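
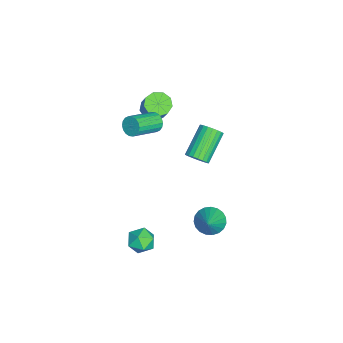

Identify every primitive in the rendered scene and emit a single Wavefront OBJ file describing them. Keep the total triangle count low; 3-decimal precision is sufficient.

v 1.824 0.609 -1.308
v 2.275 1.13 -1.822
v 3.116 0.611 -0.172
v 2.096 1.363 -1.619
v 1.87 1.466 -1.361
v 1.636 1.421 -1.095
v 1.434 1.235 -0.865
v 1.3 0.941 -0.712
v 1.256 0.59 -0.662
v 1.311 0.242 -0.723
v 1.454 -0.043 -0.886
v 1.661 -0.215 -1.121
v 1.897 -0.244 -1.389
v 2.119 -0.126 -1.643
v 2.291 0.119 -1.838
v 2.382 0.449 -1.942
v 2.376 0.807 -1.937
v -4.223 -3.145 2
v -3.596 -3.065 1.542
v -2.551 -2.674 3.042
v -3.177 -2.755 3.5
v -3.846 -2.597 1.594
v -2.8 -2.206 3.094
v -4.272 -2.385 1.836
v -3.226 -1.994 3.336
v -4.675 -2.529 2.154
v -3.629 -2.138 3.654
v -4.866 -2.961 2.4
v -3.821 -2.57 3.901
v -4.757 -3.48 2.459
v -3.711 -3.089 3.96
v -4.398 -3.842 2.303
v -3.352 -3.451 3.804
v -3.957 -3.879 2.005
v -2.911 -3.488 3.506
v -3.64 -3.572 1.705
v -2.594 -3.181 3.205
v 2.663 -2.253 -2.023
v 3.426 -2.174 -2.393
v 3.014 -3.506 -1.567
v 3.777 -3.427 -1.937
v 3.58 -2.947 -1.262
v 3.363 -2.173 -1.544
v 3.077 -3.507 -2.416
v 2.86 -2.733 -2.698
v 3.682 -2.949 -2.636
v 3.992 -2.603 -1.923
v 2.448 -3.077 -2.037
v 2.758 -2.731 -1.324
v -2.399 -0.567 -0.406
v -2.025 -0.737 0.161
v -3.566 -0.104 1.372
v -3.941 0.067 0.806
v -1.945 -0.461 0.117
v -3.487 0.173 1.328
v -1.945 -0.202 -0.018
v -3.486 0.431 1.194
v -2.023 -0.007 -0.219
v -3.564 0.626 0.992
v -2.166 0.091 -0.452
v -3.707 0.725 0.759
v -2.349 0.076 -0.678
v -3.89 0.71 0.533
v -2.541 -0.05 -0.856
v -4.083 0.583 0.355
v -2.709 -0.266 -0.957
v -4.25 0.367 0.254
v -2.823 -0.534 -0.962
v -4.364 0.1 0.249
v -2.864 -0.807 -0.871
v -4.405 -0.174 0.34
v -2.824 -1.039 -0.699
v -4.366 -0.406 0.512
v -2.711 -1.189 -0.477
v -4.253 -0.556 0.734
v -2.544 -1.232 -0.242
v -4.086 -0.598 0.969
v -2.352 -1.159 -0.036
v -3.894 -0.526 1.175
v -2.169 -0.984 0.107
v -3.71 -0.351 1.318
v -1.981 -2.816 3.086
v -1.566 -2.641 2.645
v -0.343 -3.71 3.374
v -0.759 -3.884 3.814
v -1.523 -2.453 2.849
v -0.301 -3.522 3.578
v -1.571 -2.337 3.1
v -0.349 -3.406 3.829
v -1.701 -2.316 3.348
v -0.478 -3.385 4.077
v -1.886 -2.394 3.544
v -0.663 -3.463 4.273
v -2.089 -2.555 3.649
v -0.867 -3.624 4.378
v -2.272 -2.768 3.643
v -1.049 -3.837 4.372
v -2.397 -2.99 3.526
v -1.174 -4.059 4.255
v -2.439 -3.178 3.322
v -1.217 -4.247 4.051
v -2.391 -3.294 3.071
v -1.169 -4.363 3.8
v -2.262 -3.315 2.823
v -1.039 -4.384 3.552
v -2.077 -3.237 2.627
v -0.854 -4.306 3.356
v -1.873 -3.076 2.522
v -0.651 -4.145 3.251
v -1.691 -2.863 2.528
v -0.468 -3.932 3.257
f 2 1 4
f 2 4 3
f 4 1 5
f 4 5 3
f 5 1 6
f 5 6 3
f 6 1 7
f 6 7 3
f 7 1 8
f 7 8 3
f 8 1 9
f 8 9 3
f 9 1 10
f 9 10 3
f 10 1 11
f 10 11 3
f 11 1 12
f 11 12 3
f 12 1 13
f 12 13 3
f 13 1 14
f 13 14 3
f 14 1 15
f 14 15 3
f 15 1 16
f 15 16 3
f 16 1 17
f 16 17 3
f 17 1 2
f 17 2 3
f 19 18 22
f 19 22 20
f 20 22 23
f 20 23 21
f 22 18 24
f 22 24 23
f 23 24 25
f 23 25 21
f 24 18 26
f 24 26 25
f 25 26 27
f 25 27 21
f 26 18 28
f 26 28 27
f 27 28 29
f 27 29 21
f 28 18 30
f 28 30 29
f 29 30 31
f 29 31 21
f 30 18 32
f 30 32 31
f 31 32 33
f 31 33 21
f 32 18 34
f 32 34 33
f 33 34 35
f 33 35 21
f 34 18 36
f 34 36 35
f 35 36 37
f 35 37 21
f 36 18 19
f 36 19 37
f 37 19 20
f 37 20 21
f 38 49 43
f 38 43 39
f 38 39 45
f 38 45 48
f 38 48 49
f 39 43 47
f 43 49 42
f 49 48 40
f 48 45 44
f 45 39 46
f 41 47 42
f 41 42 40
f 41 40 44
f 41 44 46
f 41 46 47
f 42 47 43
f 40 42 49
f 44 40 48
f 46 44 45
f 47 46 39
f 51 50 54
f 51 54 52
f 52 54 55
f 52 55 53
f 54 50 56
f 54 56 55
f 55 56 57
f 55 57 53
f 56 50 58
f 56 58 57
f 57 58 59
f 57 59 53
f 58 50 60
f 58 60 59
f 59 60 61
f 59 61 53
f 60 50 62
f 60 62 61
f 61 62 63
f 61 63 53
f 62 50 64
f 62 64 63
f 63 64 65
f 63 65 53
f 64 50 66
f 64 66 65
f 65 66 67
f 65 67 53
f 66 50 68
f 66 68 67
f 67 68 69
f 67 69 53
f 68 50 70
f 68 70 69
f 69 70 71
f 69 71 53
f 70 50 72
f 70 72 71
f 71 72 73
f 71 73 53
f 72 50 74
f 72 74 73
f 73 74 75
f 73 75 53
f 74 50 76
f 74 76 75
f 75 76 77
f 75 77 53
f 76 50 78
f 76 78 77
f 77 78 79
f 77 79 53
f 78 50 80
f 78 80 79
f 79 80 81
f 79 81 53
f 80 50 51
f 80 51 81
f 81 51 52
f 81 52 53
f 83 82 86
f 83 86 84
f 84 86 87
f 84 87 85
f 86 82 88
f 86 88 87
f 87 88 89
f 87 89 85
f 88 82 90
f 88 90 89
f 89 90 91
f 89 91 85
f 90 82 92
f 90 92 91
f 91 92 93
f 91 93 85
f 92 82 94
f 92 94 93
f 93 94 95
f 93 95 85
f 94 82 96
f 94 96 95
f 95 96 97
f 95 97 85
f 96 82 98
f 96 98 97
f 97 98 99
f 97 99 85
f 98 82 100
f 98 100 99
f 99 100 101
f 99 101 85
f 100 82 102
f 100 102 101
f 101 102 103
f 101 103 85
f 102 82 104
f 102 104 103
f 103 104 105
f 103 105 85
f 104 82 106
f 104 106 105
f 105 106 107
f 105 107 85
f 106 82 108
f 106 108 107
f 107 108 109
f 107 109 85
f 108 82 110
f 108 110 109
f 109 110 111
f 109 111 85
f 110 82 83
f 110 83 111
f 111 83 84
f 111 84 85



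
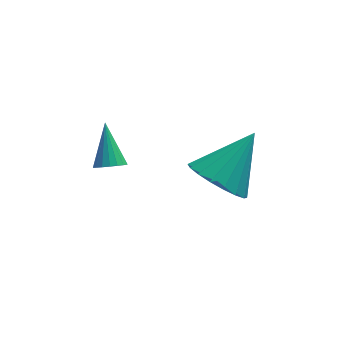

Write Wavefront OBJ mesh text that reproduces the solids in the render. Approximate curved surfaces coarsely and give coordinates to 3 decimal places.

v -2.643 0.919 0.553
v -2.381 1.237 0.236
v -2.677 2.001 1.607
v -2.602 1.282 0.183
v -2.831 1.255 0.203
v -3.023 1.161 0.293
v -3.139 1.02 0.434
v -3.158 0.859 0.599
v -3.075 0.71 0.755
v -2.906 0.602 0.871
v -2.685 0.557 0.924
v -2.456 0.584 0.904
v -2.264 0.677 0.814
v -2.147 0.818 0.673
v -2.129 0.98 0.508
v -2.212 1.129 0.352
v 0.594 1.225 -0.966
v 1.231 1.553 -1.761
v 1.846 2.115 0.406
v 0.924 1.914 -1.715
v 0.551 2.139 -1.521
v 0.187 2.182 -1.217
v -0.096 2.036 -0.863
v -0.243 1.729 -0.53
v -0.224 1.322 -0.283
v -0.043 0.896 -0.171
v 0.264 0.535 -0.217
v 0.636 0.311 -0.411
v 1 0.267 -0.715
v 1.284 0.413 -1.069
v 1.431 0.72 -1.402
v 1.412 1.127 -1.649
f 2 1 4
f 2 4 3
f 4 1 5
f 4 5 3
f 5 1 6
f 5 6 3
f 6 1 7
f 6 7 3
f 7 1 8
f 7 8 3
f 8 1 9
f 8 9 3
f 9 1 10
f 9 10 3
f 10 1 11
f 10 11 3
f 11 1 12
f 11 12 3
f 12 1 13
f 12 13 3
f 13 1 14
f 13 14 3
f 14 1 15
f 14 15 3
f 15 1 16
f 15 16 3
f 16 1 2
f 16 2 3
f 18 17 20
f 18 20 19
f 20 17 21
f 20 21 19
f 21 17 22
f 21 22 19
f 22 17 23
f 22 23 19
f 23 17 24
f 23 24 19
f 24 17 25
f 24 25 19
f 25 17 26
f 25 26 19
f 26 17 27
f 26 27 19
f 27 17 28
f 27 28 19
f 28 17 29
f 28 29 19
f 29 17 30
f 29 30 19
f 30 17 31
f 30 31 19
f 31 17 32
f 31 32 19
f 32 17 18
f 32 18 19



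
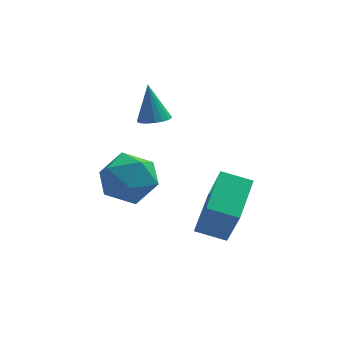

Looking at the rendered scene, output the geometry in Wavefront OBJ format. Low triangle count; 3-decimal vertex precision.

v -0.118 0.623 -1.482
v 0.245 -0.139 0.253
v 0.451 2.324 -0.855
v 0.815 1.562 0.881
v 0.985 0.378 -1.821
v 1.349 -0.384 -0.085
v 1.555 2.079 -1.193
v 1.918 1.317 0.542
v -3.291 2.37 0.356
v -2.511 2.601 1.194
v -2.069 1.179 -0.454
v -1.289 1.41 0.384
v -2.259 0.813 0.638
v -3.014 1.549 1.139
v -1.566 2.231 -0.399
v -2.321 2.967 0.102
v -1.445 2.515 0.727
v -1.874 1.639 1.368
v -2.706 2.141 -0.628
v -3.135 1.265 0.013
v -1.376 3.271 2.419
v -0.789 3.437 2.446
v -1.584 3.769 3.861
v -0.911 3.661 2.352
v -1.125 3.807 2.27
v -1.388 3.847 2.218
v -1.649 3.773 2.206
v -1.856 3.6 2.236
v -1.968 3.362 2.302
v -1.962 3.105 2.391
v -1.84 2.882 2.486
v -1.627 2.736 2.567
v -1.363 2.695 2.619
v -1.102 2.769 2.631
v -0.896 2.943 2.601
v -0.784 3.181 2.535
f 2 4 1
f 5 2 1
f 1 4 3
f 3 5 1
f 2 8 4
f 6 2 5
f 6 8 2
f 4 8 3
f 7 5 3
f 3 8 7
f 7 6 5
f 8 6 7
f 9 20 14
f 9 14 10
f 9 10 16
f 9 16 19
f 9 19 20
f 10 14 18
f 14 20 13
f 20 19 11
f 19 16 15
f 16 10 17
f 12 18 13
f 12 13 11
f 12 11 15
f 12 15 17
f 12 17 18
f 13 18 14
f 11 13 20
f 15 11 19
f 17 15 16
f 18 17 10
f 22 21 24
f 22 24 23
f 24 21 25
f 24 25 23
f 25 21 26
f 25 26 23
f 26 21 27
f 26 27 23
f 27 21 28
f 27 28 23
f 28 21 29
f 28 29 23
f 29 21 30
f 29 30 23
f 30 21 31
f 30 31 23
f 31 21 32
f 31 32 23
f 32 21 33
f 32 33 23
f 33 21 34
f 33 34 23
f 34 21 35
f 34 35 23
f 35 21 36
f 35 36 23
f 36 21 22
f 36 22 23



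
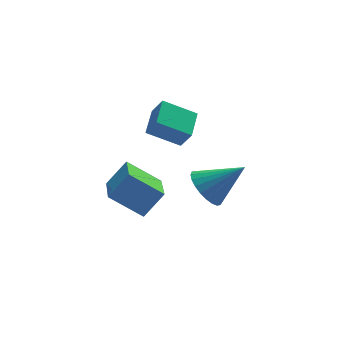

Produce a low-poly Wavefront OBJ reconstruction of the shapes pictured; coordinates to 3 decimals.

v 3.08 -1.775 -4.575
v 3.714 -1.617 -5.306
v 4.56 -2.105 -3.365
v 3.675 -1.265 -5.163
v 3.546 -0.99 -4.931
v 3.347 -0.834 -4.644
v 3.106 -0.822 -4.347
v 2.862 -0.955 -4.085
v 2.651 -1.213 -3.897
v 2.505 -1.556 -3.813
v 2.447 -1.933 -3.844
v 2.485 -2.285 -3.987
v 2.614 -2.56 -4.22
v 2.814 -2.715 -4.506
v 3.054 -2.728 -4.803
v 3.298 -2.595 -5.066
v 3.51 -2.337 -5.253
v 3.655 -1.994 -5.338
v -0.317 -5.277 -3.054
v -1.528 -4.724 -2.114
v 0.05 -3.368 -3.705
v -1.162 -2.815 -2.764
v 0.522 -5.105 -2.076
v -0.69 -4.552 -1.135
v 0.888 -3.196 -2.726
v -0.323 -2.643 -1.786
v 0.371 -2.895 -0.101
v 0.689 -3.289 0.678
v 0.921 -1.719 0.269
v 1.24 -2.113 1.048
v 1.64 -3.267 -0.808
v 1.959 -3.661 -0.029
v 2.191 -2.091 -0.438
v 2.509 -2.485 0.341
f 2 1 4
f 2 4 3
f 4 1 5
f 4 5 3
f 5 1 6
f 5 6 3
f 6 1 7
f 6 7 3
f 7 1 8
f 7 8 3
f 8 1 9
f 8 9 3
f 9 1 10
f 9 10 3
f 10 1 11
f 10 11 3
f 11 1 12
f 11 12 3
f 12 1 13
f 12 13 3
f 13 1 14
f 13 14 3
f 14 1 15
f 14 15 3
f 15 1 16
f 15 16 3
f 16 1 17
f 16 17 3
f 17 1 18
f 17 18 3
f 18 1 2
f 18 2 3
f 20 22 19
f 23 20 19
f 19 22 21
f 21 23 19
f 20 26 22
f 24 20 23
f 24 26 20
f 22 26 21
f 25 23 21
f 21 26 25
f 25 24 23
f 26 24 25
f 28 30 27
f 31 28 27
f 27 30 29
f 29 31 27
f 28 34 30
f 32 28 31
f 32 34 28
f 30 34 29
f 33 31 29
f 29 34 33
f 33 32 31
f 34 32 33



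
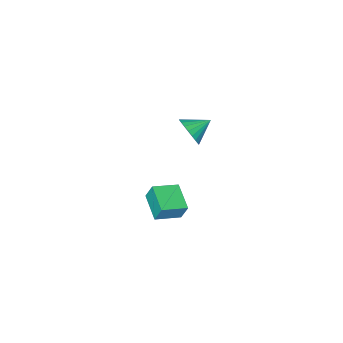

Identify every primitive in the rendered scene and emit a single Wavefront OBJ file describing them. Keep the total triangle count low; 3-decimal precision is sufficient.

v 1.918 -2.249 3.601
v 2.385 -1.757 4.295
v 0.682 -1.891 4.179
v 2.339 -1.489 4.032
v 2.23 -1.336 3.703
v 2.073 -1.322 3.359
v 1.892 -1.45 3.052
v 1.715 -1.699 2.828
v 1.57 -2.031 2.722
v 1.477 -2.397 2.75
v 1.451 -2.74 2.907
v 1.496 -3.009 3.17
v 1.606 -3.162 3.499
v 1.763 -3.175 3.843
v 1.943 -3.048 4.15
v 2.12 -2.799 4.374
v 2.266 -2.467 4.48
v 2.359 -2.101 4.452
v 1.078 -4.699 -4.173
v 0.942 -4.26 -3.087
v 1.742 -3.091 -4.741
v 1.606 -2.652 -3.655
v 2.594 -5.188 -3.785
v 2.458 -4.749 -2.699
v 3.258 -3.58 -4.353
v 3.122 -3.141 -3.267
f 2 1 4
f 2 4 3
f 4 1 5
f 4 5 3
f 5 1 6
f 5 6 3
f 6 1 7
f 6 7 3
f 7 1 8
f 7 8 3
f 8 1 9
f 8 9 3
f 9 1 10
f 9 10 3
f 10 1 11
f 10 11 3
f 11 1 12
f 11 12 3
f 12 1 13
f 12 13 3
f 13 1 14
f 13 14 3
f 14 1 15
f 14 15 3
f 15 1 16
f 15 16 3
f 16 1 17
f 16 17 3
f 17 1 18
f 17 18 3
f 18 1 2
f 18 2 3
f 20 22 19
f 23 20 19
f 19 22 21
f 21 23 19
f 20 26 22
f 24 20 23
f 24 26 20
f 22 26 21
f 25 23 21
f 21 26 25
f 25 24 23
f 26 24 25



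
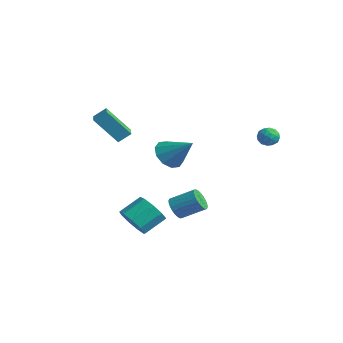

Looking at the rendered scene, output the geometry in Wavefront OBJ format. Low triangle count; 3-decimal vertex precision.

v -2.73 -2.023 1.666
v -3.532 -3.076 3.258
v -2.428 -1.385 2.24
v -3.23 -2.438 3.832
v -1.87 -2.522 1.768
v -2.672 -3.575 3.36
v -1.568 -1.884 2.342
v -2.37 -2.937 3.934
v 3.188 4.209 2.951
v 3.63 4.166 2.459
v 2.59 3.454 2.481
v 3.032 3.411 1.989
v 3.19 3.198 2.596
v 3.56 3.664 2.886
v 2.66 3.956 2.054
v 3.03 4.422 2.344
v 3.303 4.009 1.905
v 3.631 3.541 2.24
v 2.589 4.079 2.7
v 2.917 3.611 3.035
v 3.461 4.254 2.747
v 2.759 3.366 2.193
v 2.852 3.241 2.55
v 3.111 3.216 2.261
v 3.42 3.959 2.998
v 3.68 3.934 2.708
v 3.422 3.365 2.789
v 2.54 3.686 2.232
v 2.8 3.661 1.942
v 3.109 4.404 2.679
v 3.368 4.379 2.39
v 2.798 4.255 2.151
v 3.529 4.136 2.131
v 3.178 3.693 1.855
v 2.959 4.013 1.893
v 3.176 4.287 2.064
v 3.722 3.861 2.328
v 3.37 3.417 2.052
v 3.463 3.292 2.408
v 3.681 3.566 2.579
v 3.53 3.769 2.002
v 2.85 4.203 2.888
v 2.498 3.759 2.612
v 2.539 4.054 2.361
v 2.757 4.328 2.532
v 3.042 3.927 3.085
v 2.691 3.484 2.809
v 3.044 3.333 2.876
v 3.261 3.607 3.047
v 2.69 3.851 2.938
v -2.539 1.159 -0.252
v -1.957 1.456 -1.073
v -1.101 1.781 0.992
v -2.327 1.959 -0.897
v -2.778 2.157 -0.475
v -3.138 1.973 0.033
v -3.269 1.479 0.432
v -3.121 0.862 0.57
v -2.751 0.359 0.394
v -2.3 0.161 -0.029
v -1.94 0.345 -0.537
v -1.809 0.839 -0.936
v -0.088 -0.007 -3.213
v 0.233 -0.563 -2.825
v 1.109 0.491 -2.04
v 0.788 1.047 -2.427
v 0.413 -0.542 -3.055
v 1.29 0.512 -2.269
v 0.517 -0.439 -3.308
v 1.394 0.615 -2.523
v 0.529 -0.271 -3.547
v 1.405 0.783 -2.762
v 0.447 -0.062 -3.736
v 1.323 0.992 -2.95
v 0.283 0.155 -3.844
v 1.16 1.209 -3.058
v 0.063 0.347 -3.857
v 0.939 1.401 -3.071
v -0.18 0.486 -3.771
v 0.696 1.54 -2.985
v -0.409 0.549 -3.6
v 0.467 1.603 -2.815
v -0.59 0.528 -3.371
v 0.287 1.582 -2.585
v -0.694 0.425 -3.117
v 0.183 1.479 -2.332
v -0.705 0.257 -2.878
v 0.171 1.311 -2.093
v -0.623 0.048 -2.69
v 0.253 1.102 -1.904
v -0.46 -0.169 -2.582
v 0.417 0.885 -1.796
v -0.239 -0.361 -2.569
v 0.637 0.693 -1.783
v 0.004 -0.5 -2.655
v 0.88 0.554 -1.869
v 2.002 -4.045 -2.429
v 2.847 -3.786 -2.918
v 2.944 -2.557 -2.1
v 2.098 -2.815 -1.611
v 2.296 -3.526 -3.244
v 2.393 -2.296 -2.426
v 1.608 -3.508 -3.189
v 1.705 -2.279 -2.371
v 1.104 -3.742 -2.778
v 1.2 -2.512 -1.96
v 1.02 -4.117 -2.204
v 1.116 -2.888 -1.386
v 1.395 -4.459 -1.736
v 1.492 -3.229 -0.917
v 2.054 -4.606 -1.591
v 2.151 -3.377 -0.773
v 2.689 -4.491 -1.839
v 2.786 -3.262 -1.021
v 3.002 -4.167 -2.363
v 3.099 -2.938 -1.545
f 2 4 1
f 5 2 1
f 1 4 3
f 3 5 1
f 2 8 4
f 6 2 5
f 6 8 2
f 4 8 3
f 7 5 3
f 3 8 7
f 7 6 5
f 8 6 7
f 9 46 25
f 46 20 49
f 25 49 14
f 46 49 25
f 9 25 21
f 25 14 26
f 21 26 10
f 25 26 21
f 9 21 30
f 21 10 31
f 30 31 16
f 21 31 30
f 9 30 42
f 30 16 45
f 42 45 19
f 30 45 42
f 9 42 46
f 42 19 50
f 46 50 20
f 42 50 46
f 10 26 37
f 26 14 40
f 37 40 18
f 26 40 37
f 14 49 27
f 49 20 48
f 27 48 13
f 49 48 27
f 20 50 47
f 50 19 43
f 47 43 11
f 50 43 47
f 19 45 44
f 45 16 32
f 44 32 15
f 45 32 44
f 16 31 36
f 31 10 33
f 36 33 17
f 31 33 36
f 12 38 24
f 38 18 39
f 24 39 13
f 38 39 24
f 12 24 22
f 24 13 23
f 22 23 11
f 24 23 22
f 12 22 29
f 22 11 28
f 29 28 15
f 22 28 29
f 12 29 34
f 29 15 35
f 34 35 17
f 29 35 34
f 12 34 38
f 34 17 41
f 38 41 18
f 34 41 38
f 13 39 27
f 39 18 40
f 27 40 14
f 39 40 27
f 11 23 47
f 23 13 48
f 47 48 20
f 23 48 47
f 15 28 44
f 28 11 43
f 44 43 19
f 28 43 44
f 17 35 36
f 35 15 32
f 36 32 16
f 35 32 36
f 18 41 37
f 41 17 33
f 37 33 10
f 41 33 37
f 52 51 54
f 52 54 53
f 54 51 55
f 54 55 53
f 55 51 56
f 55 56 53
f 56 51 57
f 56 57 53
f 57 51 58
f 57 58 53
f 58 51 59
f 58 59 53
f 59 51 60
f 59 60 53
f 60 51 61
f 60 61 53
f 61 51 62
f 61 62 53
f 62 51 52
f 62 52 53
f 64 63 67
f 64 67 65
f 65 67 68
f 65 68 66
f 67 63 69
f 67 69 68
f 68 69 70
f 68 70 66
f 69 63 71
f 69 71 70
f 70 71 72
f 70 72 66
f 71 63 73
f 71 73 72
f 72 73 74
f 72 74 66
f 73 63 75
f 73 75 74
f 74 75 76
f 74 76 66
f 75 63 77
f 75 77 76
f 76 77 78
f 76 78 66
f 77 63 79
f 77 79 78
f 78 79 80
f 78 80 66
f 79 63 81
f 79 81 80
f 80 81 82
f 80 82 66
f 81 63 83
f 81 83 82
f 82 83 84
f 82 84 66
f 83 63 85
f 83 85 84
f 84 85 86
f 84 86 66
f 85 63 87
f 85 87 86
f 86 87 88
f 86 88 66
f 87 63 89
f 87 89 88
f 88 89 90
f 88 90 66
f 89 63 91
f 89 91 90
f 90 91 92
f 90 92 66
f 91 63 93
f 91 93 92
f 92 93 94
f 92 94 66
f 93 63 95
f 93 95 94
f 94 95 96
f 94 96 66
f 95 63 64
f 95 64 96
f 96 64 65
f 96 65 66
f 98 97 101
f 98 101 99
f 99 101 102
f 99 102 100
f 101 97 103
f 101 103 102
f 102 103 104
f 102 104 100
f 103 97 105
f 103 105 104
f 104 105 106
f 104 106 100
f 105 97 107
f 105 107 106
f 106 107 108
f 106 108 100
f 107 97 109
f 107 109 108
f 108 109 110
f 108 110 100
f 109 97 111
f 109 111 110
f 110 111 112
f 110 112 100
f 111 97 113
f 111 113 112
f 112 113 114
f 112 114 100
f 113 97 115
f 113 115 114
f 114 115 116
f 114 116 100
f 115 97 98
f 115 98 116
f 116 98 99
f 116 99 100



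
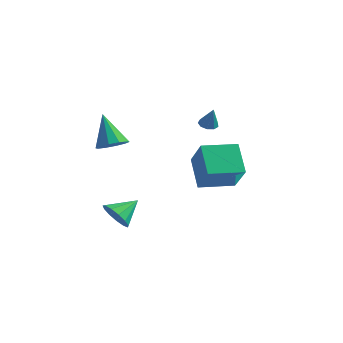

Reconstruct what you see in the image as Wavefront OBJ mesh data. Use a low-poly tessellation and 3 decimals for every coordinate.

v 3.037 -1.519 0.508
v 1.874 -0.548 1.903
v 1.802 -0.7 -1.091
v 0.639 0.271 0.304
v 4.261 0.109 0.396
v 3.098 1.08 1.791
v 3.026 0.928 -1.203
v 1.863 1.899 0.192
v 2.002 -0.073 3.354
v 2.483 -0.234 3.142
v 2.458 -0.247 4.526
v 2.485 0.138 3.197
v 2.261 0.412 3.325
v 1.915 0.459 3.467
v 1.61 0.257 3.556
v 1.488 -0.099 3.55
v 1.607 -0.442 3.453
v 1.91 -0.613 3.309
v 2.256 -0.531 3.187
v -1.834 -3.02 -3.374
v -1.18 -3.579 -2.865
v -1.366 -1.72 -2.546
v -0.906 -3.389 -3.319
v -0.927 -3.081 -3.79
v -1.236 -2.754 -4.13
v -1.735 -2.511 -4.229
v -2.265 -2.43 -4.057
v -2.658 -2.536 -3.668
v -2.79 -2.795 -3.185
v -2.619 -3.126 -2.763
v -2.198 -3.423 -2.534
v -1.662 -3.592 -2.572
v -2.136 -2.831 1.708
v -1.562 -2.141 1.856
v -3.164 -2.369 3.552
v -1.999 -1.943 1.563
v -2.489 -2.084 1.325
v -2.844 -2.511 1.234
v -2.929 -3.059 1.324
v -2.711 -3.521 1.561
v -2.274 -3.718 1.854
v -1.784 -3.577 2.092
v -1.429 -3.151 2.183
v -1.344 -2.602 2.093
f 2 4 1
f 5 2 1
f 1 4 3
f 3 5 1
f 2 8 4
f 6 2 5
f 6 8 2
f 4 8 3
f 7 5 3
f 3 8 7
f 7 6 5
f 8 6 7
f 10 9 12
f 10 12 11
f 12 9 13
f 12 13 11
f 13 9 14
f 13 14 11
f 14 9 15
f 14 15 11
f 15 9 16
f 15 16 11
f 16 9 17
f 16 17 11
f 17 9 18
f 17 18 11
f 18 9 19
f 18 19 11
f 19 9 10
f 19 10 11
f 21 20 23
f 21 23 22
f 23 20 24
f 23 24 22
f 24 20 25
f 24 25 22
f 25 20 26
f 25 26 22
f 26 20 27
f 26 27 22
f 27 20 28
f 27 28 22
f 28 20 29
f 28 29 22
f 29 20 30
f 29 30 22
f 30 20 31
f 30 31 22
f 31 20 32
f 31 32 22
f 32 20 21
f 32 21 22
f 34 33 36
f 34 36 35
f 36 33 37
f 36 37 35
f 37 33 38
f 37 38 35
f 38 33 39
f 38 39 35
f 39 33 40
f 39 40 35
f 40 33 41
f 40 41 35
f 41 33 42
f 41 42 35
f 42 33 43
f 42 43 35
f 43 33 44
f 43 44 35
f 44 33 34
f 44 34 35



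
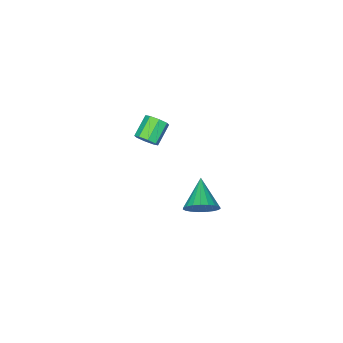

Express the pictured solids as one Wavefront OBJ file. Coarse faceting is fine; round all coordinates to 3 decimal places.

v -0.613 4.335 -2.018
v 0.254 4.038 -1.428
v -1.767 2.905 -1.042
v 0.071 4.362 -1.169
v -0.231 4.681 -1.058
v -0.598 4.941 -1.112
v -0.969 5.096 -1.323
v -1.277 5.119 -1.654
v -1.471 5.006 -2.048
v -1.517 4.778 -2.437
v -1.406 4.473 -2.753
v -1.158 4.144 -2.942
v -0.816 3.848 -2.972
v -0.439 3.636 -2.836
v -0.092 3.545 -2.559
v 0.165 3.591 -2.188
v 0.287 3.765 -1.788
v -2.959 -3.568 -3.553
v -2.49 -3.664 -2.912
v -3.771 -4.148 -2.046
v -4.241 -4.052 -2.687
v -2.727 -3.101 -2.947
v -4.008 -3.584 -2.081
v -3.099 -2.811 -3.337
v -4.381 -3.294 -2.471
v -3.39 -2.965 -3.853
v -4.671 -3.448 -2.988
v -3.429 -3.472 -4.194
v -4.71 -3.956 -3.328
v -3.192 -4.036 -4.159
v -4.473 -4.519 -3.293
v -2.819 -4.326 -3.769
v -4.101 -4.809 -2.903
v -2.529 -4.172 -3.252
v -3.81 -4.655 -2.387
f 2 1 4
f 2 4 3
f 4 1 5
f 4 5 3
f 5 1 6
f 5 6 3
f 6 1 7
f 6 7 3
f 7 1 8
f 7 8 3
f 8 1 9
f 8 9 3
f 9 1 10
f 9 10 3
f 10 1 11
f 10 11 3
f 11 1 12
f 11 12 3
f 12 1 13
f 12 13 3
f 13 1 14
f 13 14 3
f 14 1 15
f 14 15 3
f 15 1 16
f 15 16 3
f 16 1 17
f 16 17 3
f 17 1 2
f 17 2 3
f 19 18 22
f 19 22 20
f 20 22 23
f 20 23 21
f 22 18 24
f 22 24 23
f 23 24 25
f 23 25 21
f 24 18 26
f 24 26 25
f 25 26 27
f 25 27 21
f 26 18 28
f 26 28 27
f 27 28 29
f 27 29 21
f 28 18 30
f 28 30 29
f 29 30 31
f 29 31 21
f 30 18 32
f 30 32 31
f 31 32 33
f 31 33 21
f 32 18 34
f 32 34 33
f 33 34 35
f 33 35 21
f 34 18 19
f 34 19 35
f 35 19 20
f 35 20 21



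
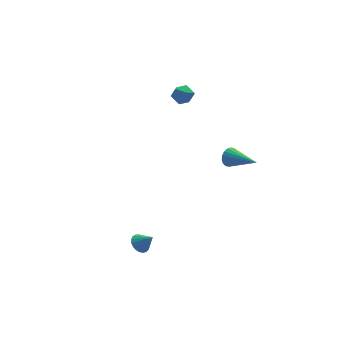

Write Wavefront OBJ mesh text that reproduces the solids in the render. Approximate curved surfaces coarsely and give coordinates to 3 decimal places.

v -4.034 -2.615 -3.968
v -3.556 -2.265 -4.068
v -3.526 -3.085 -3.192
v -3.685 -2.131 -3.902
v -3.874 -2.08 -3.748
v -4.091 -2.121 -3.631
v -4.298 -2.248 -3.573
v -4.459 -2.439 -3.584
v -4.547 -2.659 -3.66
v -4.545 -2.872 -3.79
v -4.456 -3.041 -3.951
v -4.293 -3.135 -4.115
v -4.085 -3.14 -4.253
v -3.869 -3.054 -4.342
v -3.681 -2.892 -4.367
v -3.554 -2.682 -4.322
v -3.51 -2.46 -4.217
v -0.479 1.465 3.743
v 0.071 1.62 3.387
v 0.109 0.78 4.353
v 0.659 0.935 3.997
v 0.382 1.393 4.406
v 0.019 1.816 4.029
v 0.161 0.584 3.711
v -0.202 1.007 3.334
v 0.466 1.076 3.367
v 0.603 1.575 3.797
v -0.423 0.825 3.943
v -0.286 1.324 4.373
v 1.339 -2.025 0.807
v 1.635 -2.103 0.292
v 2.061 -3.675 1.473
v 1.81 -1.967 0.441
v 1.891 -1.842 0.662
v 1.863 -1.753 0.912
v 1.731 -1.718 1.142
v 1.521 -1.744 1.305
v 1.275 -1.826 1.37
v 1.042 -1.947 1.323
v 0.867 -2.084 1.174
v 0.786 -2.209 0.952
v 0.814 -2.297 0.702
v 0.946 -2.332 0.473
v 1.156 -2.306 0.309
v 1.402 -2.224 0.245
f 2 1 4
f 2 4 3
f 4 1 5
f 4 5 3
f 5 1 6
f 5 6 3
f 6 1 7
f 6 7 3
f 7 1 8
f 7 8 3
f 8 1 9
f 8 9 3
f 9 1 10
f 9 10 3
f 10 1 11
f 10 11 3
f 11 1 12
f 11 12 3
f 12 1 13
f 12 13 3
f 13 1 14
f 13 14 3
f 14 1 15
f 14 15 3
f 15 1 16
f 15 16 3
f 16 1 17
f 16 17 3
f 17 1 2
f 17 2 3
f 18 29 23
f 18 23 19
f 18 19 25
f 18 25 28
f 18 28 29
f 19 23 27
f 23 29 22
f 29 28 20
f 28 25 24
f 25 19 26
f 21 27 22
f 21 22 20
f 21 20 24
f 21 24 26
f 21 26 27
f 22 27 23
f 20 22 29
f 24 20 28
f 26 24 25
f 27 26 19
f 31 30 33
f 31 33 32
f 33 30 34
f 33 34 32
f 34 30 35
f 34 35 32
f 35 30 36
f 35 36 32
f 36 30 37
f 36 37 32
f 37 30 38
f 37 38 32
f 38 30 39
f 38 39 32
f 39 30 40
f 39 40 32
f 40 30 41
f 40 41 32
f 41 30 42
f 41 42 32
f 42 30 43
f 42 43 32
f 43 30 44
f 43 44 32
f 44 30 45
f 44 45 32
f 45 30 31
f 45 31 32



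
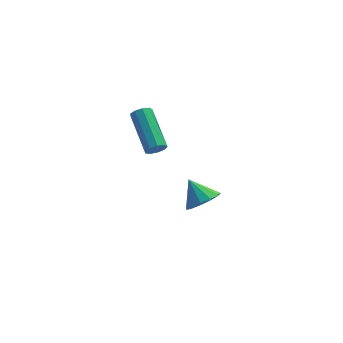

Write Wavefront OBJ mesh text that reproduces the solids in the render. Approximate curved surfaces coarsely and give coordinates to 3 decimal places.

v -0.22 -3.528 3.186
v 0.138 -3.584 3.53
v -0.541 -1.848 4.518
v -0.9 -1.792 4.174
v 0.253 -3.392 3.271
v -0.426 -1.655 4.26
v 0.146 -3.263 2.973
v -0.533 -1.527 3.961
v -0.132 -3.259 2.774
v -0.811 -1.523 3.762
v -0.452 -3.38 2.768
v -1.131 -1.644 3.756
v -0.663 -3.571 2.957
v -1.342 -1.835 3.946
v -0.667 -3.742 3.254
v -1.347 -2.005 4.242
v -0.463 -3.812 3.518
v -1.142 -2.076 4.507
v -0.145 -3.75 3.628
v -0.824 -2.014 4.616
v 1.776 -1.767 -1.961
v 2.395 -1.141 -1.968
v 1.124 -1.113 -1.019
v 2.053 -1.004 -2.3
v 1.623 -1.109 -2.525
v 1.243 -1.423 -2.57
v 1.031 -1.847 -2.422
v 1.056 -2.245 -2.128
v 1.31 -2.492 -1.781
v 1.712 -2.508 -1.491
v 2.134 -2.29 -1.35
v 2.443 -1.905 -1.403
v 2.54 -1.477 -1.634
f 2 1 5
f 2 5 3
f 3 5 6
f 3 6 4
f 5 1 7
f 5 7 6
f 6 7 8
f 6 8 4
f 7 1 9
f 7 9 8
f 8 9 10
f 8 10 4
f 9 1 11
f 9 11 10
f 10 11 12
f 10 12 4
f 11 1 13
f 11 13 12
f 12 13 14
f 12 14 4
f 13 1 15
f 13 15 14
f 14 15 16
f 14 16 4
f 15 1 17
f 15 17 16
f 16 17 18
f 16 18 4
f 17 1 19
f 17 19 18
f 18 19 20
f 18 20 4
f 19 1 2
f 19 2 20
f 20 2 3
f 20 3 4
f 22 21 24
f 22 24 23
f 24 21 25
f 24 25 23
f 25 21 26
f 25 26 23
f 26 21 27
f 26 27 23
f 27 21 28
f 27 28 23
f 28 21 29
f 28 29 23
f 29 21 30
f 29 30 23
f 30 21 31
f 30 31 23
f 31 21 32
f 31 32 23
f 32 21 33
f 32 33 23
f 33 21 22
f 33 22 23



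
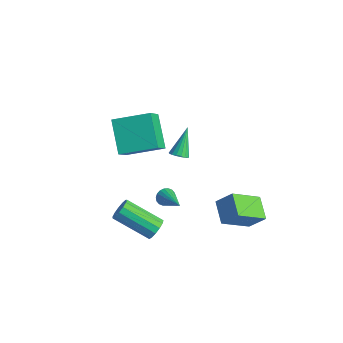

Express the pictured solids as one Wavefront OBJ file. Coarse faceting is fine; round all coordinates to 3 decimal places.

v 0.348 -0.075 -3.136
v 0.606 0.254 -3.445
v 1.892 -0.485 -2.284
v 0.544 0.389 -3.267
v 0.443 0.431 -3.063
v 0.323 0.374 -2.874
v 0.208 0.227 -2.736
v 0.121 0.021 -2.678
v 0.079 -0.204 -2.71
v 0.09 -0.404 -2.826
v 0.152 -0.538 -3.004
v 0.253 -0.581 -3.208
v 0.373 -0.524 -3.397
v 0.488 -0.377 -3.535
v 0.575 -0.171 -3.593
v 0.617 0.054 -3.561
v 2.267 -2.323 -2.584
v 2.666 -2.69 -2.284
v 1.053 -3.605 -1.256
v 0.653 -3.237 -1.556
v 2.629 -2.404 -2.087
v 1.015 -3.318 -1.06
v 2.477 -2.092 -2.048
v 0.863 -3.006 -1.021
v 2.258 -1.853 -2.179
v 0.645 -2.767 -1.152
v 2.042 -1.763 -2.439
v 0.429 -2.678 -1.411
v 1.897 -1.851 -2.744
v 0.284 -2.766 -1.717
v 1.87 -2.089 -2.999
v 0.257 -3.003 -1.971
v 1.968 -2.401 -3.122
v 0.355 -3.315 -2.094
v 2.162 -2.688 -3.074
v 0.548 -3.602 -2.046
v 2.388 -2.859 -2.87
v 0.775 -3.773 -1.843
v 2.576 -2.86 -2.576
v 0.963 -3.774 -1.548
v -2.135 -0.863 1.794
v -1.446 -1.925 3.129
v -0.924 0.564 2.303
v -0.235 -0.498 3.639
v -0.785 -1.562 0.541
v -0.096 -2.624 1.877
v 0.426 -0.135 1.051
v 1.115 -1.197 2.386
v 2.736 2.963 -4.032
v 2.39 1.406 -2.893
v 3.396 3.455 -3.159
v 3.05 1.898 -2.02
v 3.83 2.362 -4.52
v 3.484 0.805 -3.381
v 4.49 2.854 -3.647
v 4.144 1.297 -2.508
v -2.387 3.177 -4.097
v -1.891 3.389 -4.076
v -2.893 4.223 -2.763
v -2.016 3.541 -4.243
v -2.226 3.61 -4.376
v -2.473 3.58 -4.446
v -2.7 3.457 -4.436
v -2.856 3.269 -4.348
v -2.903 3.061 -4.203
v -2.833 2.879 -4.033
v -2.66 2.765 -3.878
v -2.425 2.746 -3.774
v -2.18 2.825 -3.743
v -1.983 2.985 -3.793
v -1.879 3.188 -3.913
f 2 1 4
f 2 4 3
f 4 1 5
f 4 5 3
f 5 1 6
f 5 6 3
f 6 1 7
f 6 7 3
f 7 1 8
f 7 8 3
f 8 1 9
f 8 9 3
f 9 1 10
f 9 10 3
f 10 1 11
f 10 11 3
f 11 1 12
f 11 12 3
f 12 1 13
f 12 13 3
f 13 1 14
f 13 14 3
f 14 1 15
f 14 15 3
f 15 1 16
f 15 16 3
f 16 1 2
f 16 2 3
f 18 17 21
f 18 21 19
f 19 21 22
f 19 22 20
f 21 17 23
f 21 23 22
f 22 23 24
f 22 24 20
f 23 17 25
f 23 25 24
f 24 25 26
f 24 26 20
f 25 17 27
f 25 27 26
f 26 27 28
f 26 28 20
f 27 17 29
f 27 29 28
f 28 29 30
f 28 30 20
f 29 17 31
f 29 31 30
f 30 31 32
f 30 32 20
f 31 17 33
f 31 33 32
f 32 33 34
f 32 34 20
f 33 17 35
f 33 35 34
f 34 35 36
f 34 36 20
f 35 17 37
f 35 37 36
f 36 37 38
f 36 38 20
f 37 17 39
f 37 39 38
f 38 39 40
f 38 40 20
f 39 17 18
f 39 18 40
f 40 18 19
f 40 19 20
f 42 44 41
f 45 42 41
f 41 44 43
f 43 45 41
f 42 48 44
f 46 42 45
f 46 48 42
f 44 48 43
f 47 45 43
f 43 48 47
f 47 46 45
f 48 46 47
f 50 52 49
f 53 50 49
f 49 52 51
f 51 53 49
f 50 56 52
f 54 50 53
f 54 56 50
f 52 56 51
f 55 53 51
f 51 56 55
f 55 54 53
f 56 54 55
f 58 57 60
f 58 60 59
f 60 57 61
f 60 61 59
f 61 57 62
f 61 62 59
f 62 57 63
f 62 63 59
f 63 57 64
f 63 64 59
f 64 57 65
f 64 65 59
f 65 57 66
f 65 66 59
f 66 57 67
f 66 67 59
f 67 57 68
f 67 68 59
f 68 57 69
f 68 69 59
f 69 57 70
f 69 70 59
f 70 57 71
f 70 71 59
f 71 57 58
f 71 58 59



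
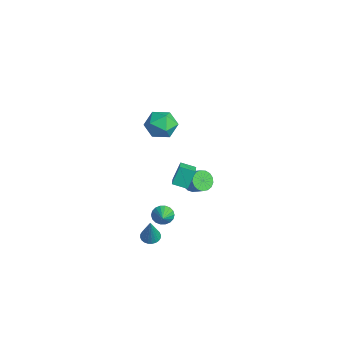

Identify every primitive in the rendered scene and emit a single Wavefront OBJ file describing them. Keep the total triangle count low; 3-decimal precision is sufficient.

v 1.101 -1.391 -1.593
v 0.862 -0.829 -0.479
v 1.547 -0.638 -1.877
v 1.307 -0.076 -0.764
v 1.973 -1.764 -1.216
v 1.733 -1.202 -0.103
v 2.418 -1.011 -1.501
v 2.179 -0.449 -0.387
v -0.289 0.368 -3.353
v 0.137 -0.1 -3.675
v 0.915 0.204 -3.089
v 0.489 0.672 -2.767
v 0.169 0.182 -3.863
v 0.946 0.486 -3.277
v 0.095 0.506 -3.934
v 0.873 0.81 -3.348
v -0.066 0.798 -3.872
v 0.711 1.103 -3.286
v -0.278 0.992 -3.691
v 0.499 1.297 -3.105
v -0.493 1.043 -3.433
v 0.284 1.347 -2.846
v -0.661 0.939 -3.156
v 0.116 1.244 -2.57
v -0.744 0.705 -2.925
v 0.034 1.009 -2.338
v -0.722 0.393 -2.791
v 0.055 0.697 -2.205
v -0.601 0.075 -2.787
v 0.176 0.38 -2.201
v -0.409 -0.175 -2.912
v 0.369 0.129 -2.326
v -0.189 -0.301 -3.138
v 0.589 0.003 -2.552
v 0.008 -0.274 -3.414
v 0.786 0.03 -2.827
v 2.051 -1.913 2.844
v 2.426 -2.263 3.713
v 0.534 -2.137 3.407
v 0.909 -2.487 4.276
v 1.013 -1.511 4.039
v 1.95 -1.373 3.691
v 1.01 -3.027 3.429
v 1.947 -2.889 3.081
v 1.782 -2.952 4.075
v 1.784 -2.015 4.452
v 1.176 -2.385 2.668
v 1.178 -1.448 3.045
v 1.472 -2.12 -4.196
v 1.841 -1.821 -4.64
v 2.468 -2.5 -3.624
v 1.804 -1.616 -4.439
v 1.701 -1.511 -4.19
v 1.552 -1.527 -3.942
v 1.388 -1.66 -3.744
v 1.24 -1.884 -3.636
v 1.139 -2.155 -3.639
v 1.103 -2.419 -3.753
v 1.14 -2.624 -3.954
v 1.244 -2.728 -4.203
v 1.392 -2.713 -4.451
v 1.556 -2.579 -4.648
v 1.704 -2.355 -4.756
v 1.806 -2.084 -4.753
v 3.348 -3.541 -4.094
v 3.782 -3.857 -4.285
v 3.932 -3.759 -2.406
v 3.871 -3.653 -4.29
v 3.881 -3.432 -4.265
v 3.809 -3.228 -4.213
v 3.667 -3.071 -4.144
v 3.477 -2.986 -4.067
v 3.267 -2.985 -3.994
v 3.069 -3.069 -3.937
v 2.914 -3.225 -3.903
v 2.824 -3.429 -3.899
v 2.815 -3.649 -3.924
v 2.886 -3.854 -3.975
v 3.028 -4.01 -4.044
v 3.219 -4.095 -4.121
v 3.429 -4.096 -4.194
v 3.627 -4.012 -4.252
f 2 4 1
f 5 2 1
f 1 4 3
f 3 5 1
f 2 8 4
f 6 2 5
f 6 8 2
f 4 8 3
f 7 5 3
f 3 8 7
f 7 6 5
f 8 6 7
f 10 9 13
f 10 13 11
f 11 13 14
f 11 14 12
f 13 9 15
f 13 15 14
f 14 15 16
f 14 16 12
f 15 9 17
f 15 17 16
f 16 17 18
f 16 18 12
f 17 9 19
f 17 19 18
f 18 19 20
f 18 20 12
f 19 9 21
f 19 21 20
f 20 21 22
f 20 22 12
f 21 9 23
f 21 23 22
f 22 23 24
f 22 24 12
f 23 9 25
f 23 25 24
f 24 25 26
f 24 26 12
f 25 9 27
f 25 27 26
f 26 27 28
f 26 28 12
f 27 9 29
f 27 29 28
f 28 29 30
f 28 30 12
f 29 9 31
f 29 31 30
f 30 31 32
f 30 32 12
f 31 9 33
f 31 33 32
f 32 33 34
f 32 34 12
f 33 9 35
f 33 35 34
f 34 35 36
f 34 36 12
f 35 9 10
f 35 10 36
f 36 10 11
f 36 11 12
f 37 48 42
f 37 42 38
f 37 38 44
f 37 44 47
f 37 47 48
f 38 42 46
f 42 48 41
f 48 47 39
f 47 44 43
f 44 38 45
f 40 46 41
f 40 41 39
f 40 39 43
f 40 43 45
f 40 45 46
f 41 46 42
f 39 41 48
f 43 39 47
f 45 43 44
f 46 45 38
f 50 49 52
f 50 52 51
f 52 49 53
f 52 53 51
f 53 49 54
f 53 54 51
f 54 49 55
f 54 55 51
f 55 49 56
f 55 56 51
f 56 49 57
f 56 57 51
f 57 49 58
f 57 58 51
f 58 49 59
f 58 59 51
f 59 49 60
f 59 60 51
f 60 49 61
f 60 61 51
f 61 49 62
f 61 62 51
f 62 49 63
f 62 63 51
f 63 49 64
f 63 64 51
f 64 49 50
f 64 50 51
f 66 65 68
f 66 68 67
f 68 65 69
f 68 69 67
f 69 65 70
f 69 70 67
f 70 65 71
f 70 71 67
f 71 65 72
f 71 72 67
f 72 65 73
f 72 73 67
f 73 65 74
f 73 74 67
f 74 65 75
f 74 75 67
f 75 65 76
f 75 76 67
f 76 65 77
f 76 77 67
f 77 65 78
f 77 78 67
f 78 65 79
f 78 79 67
f 79 65 80
f 79 80 67
f 80 65 81
f 80 81 67
f 81 65 82
f 81 82 67
f 82 65 66
f 82 66 67



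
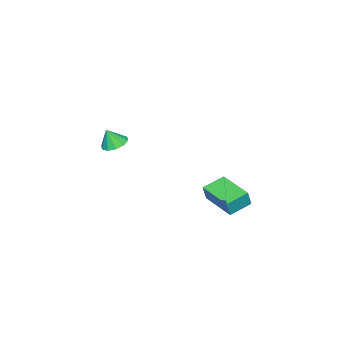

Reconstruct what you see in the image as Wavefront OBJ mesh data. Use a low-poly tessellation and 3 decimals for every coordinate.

v 0.346 -3.619 1.281
v 0.876 -3.131 1.287
v 0.614 -3.921 2.239
v 0.51 -2.938 1.45
v 0.081 -3.005 1.549
v -0.247 -3.307 1.545
v -0.348 -3.727 1.441
v -0.184 -4.106 1.275
v 0.183 -4.299 1.112
v 0.611 -4.232 1.013
v 0.939 -3.931 1.017
v 1.04 -3.51 1.121
v -1.213 1.922 -0.659
v -0.957 1.888 0.203
v -0.526 3.742 -0.792
v -0.27 3.708 0.071
v -0.09 1.472 -1.011
v 0.166 1.438 -0.148
v 0.597 3.292 -1.143
v 0.853 3.258 -0.281
f 2 1 4
f 2 4 3
f 4 1 5
f 4 5 3
f 5 1 6
f 5 6 3
f 6 1 7
f 6 7 3
f 7 1 8
f 7 8 3
f 8 1 9
f 8 9 3
f 9 1 10
f 9 10 3
f 10 1 11
f 10 11 3
f 11 1 12
f 11 12 3
f 12 1 2
f 12 2 3
f 14 16 13
f 17 14 13
f 13 16 15
f 15 17 13
f 14 20 16
f 18 14 17
f 18 20 14
f 16 20 15
f 19 17 15
f 15 20 19
f 19 18 17
f 20 18 19



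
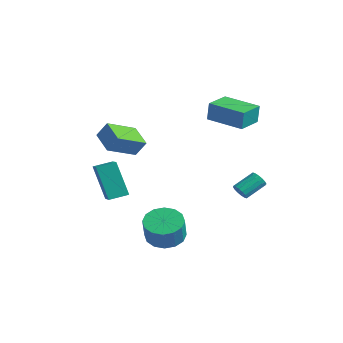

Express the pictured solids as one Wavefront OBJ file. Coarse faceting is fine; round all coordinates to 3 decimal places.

v -0.684 -3.33 -2.497
v -1.637 -3.413 -0.572
v -0.302 -2.379 -2.267
v -1.256 -2.462 -0.341
v 0.496 -3.938 -1.939
v -0.458 -4.021 -0.013
v 0.877 -2.987 -1.708
v -0.076 -3.07 0.217
v -0.736 -1.416 0.034
v -0.809 -3.098 0.778
v -2.069 -1.128 0.555
v -2.142 -2.81 1.299
v -0.318 -1.05 0.901
v -0.391 -2.732 1.645
v -1.651 -0.762 1.422
v -1.724 -2.444 2.166
v 2.123 -1.697 -4.41
v 3.065 -1.303 -4.612
v 3.538 -1.77 -3.311
v 2.597 -2.163 -3.11
v 2.796 -0.904 -4.371
v 3.269 -1.37 -3.07
v 2.346 -0.718 -4.14
v 2.819 -1.184 -2.84
v 1.837 -0.793 -3.982
v 2.31 -1.259 -2.682
v 1.405 -1.111 -3.939
v 1.878 -1.577 -2.638
v 1.165 -1.586 -4.021
v 1.638 -2.052 -2.721
v 1.182 -2.09 -4.209
v 1.655 -2.557 -2.908
v 1.451 -2.49 -4.45
v 1.924 -2.956 -3.149
v 1.901 -2.676 -4.68
v 2.374 -3.142 -3.38
v 2.41 -2.601 -4.838
v 2.883 -3.067 -3.538
v 2.842 -2.283 -4.882
v 3.315 -2.749 -3.581
v 3.082 -1.808 -4.799
v 3.555 -2.274 -3.499
v 2.548 2.665 -2.529
v 3.013 2.744 -2.748
v 3.137 3.893 -2.07
v 2.672 3.815 -1.851
v 2.837 2.862 -2.914
v 2.961 4.011 -2.236
v 2.584 2.926 -2.978
v 2.708 4.075 -2.299
v 2.321 2.921 -2.921
v 2.445 4.07 -2.242
v 2.118 2.847 -2.759
v 2.242 3.996 -2.081
v 2.031 2.725 -2.536
v 2.155 3.874 -1.857
v 2.083 2.587 -2.31
v 2.207 3.736 -1.632
v 2.259 2.469 -2.144
v 2.383 3.618 -1.466
v 2.512 2.405 -2.081
v 2.636 3.554 -1.402
v 2.775 2.41 -2.138
v 2.899 3.559 -1.459
v 2.978 2.484 -2.299
v 3.102 3.633 -1.621
v 3.065 2.606 -2.523
v 3.189 3.755 -1.844
v 1.148 1.636 2.391
v 1.247 1.671 3.506
v 0.687 3.021 2.388
v 0.786 3.057 3.503
v 3.094 2.283 2.197
v 3.193 2.319 3.312
v 2.633 3.669 2.194
v 2.732 3.704 3.309
f 2 4 1
f 5 2 1
f 1 4 3
f 3 5 1
f 2 8 4
f 6 2 5
f 6 8 2
f 4 8 3
f 7 5 3
f 3 8 7
f 7 6 5
f 8 6 7
f 10 12 9
f 13 10 9
f 9 12 11
f 11 13 9
f 10 16 12
f 14 10 13
f 14 16 10
f 12 16 11
f 15 13 11
f 11 16 15
f 15 14 13
f 16 14 15
f 18 17 21
f 18 21 19
f 19 21 22
f 19 22 20
f 21 17 23
f 21 23 22
f 22 23 24
f 22 24 20
f 23 17 25
f 23 25 24
f 24 25 26
f 24 26 20
f 25 17 27
f 25 27 26
f 26 27 28
f 26 28 20
f 27 17 29
f 27 29 28
f 28 29 30
f 28 30 20
f 29 17 31
f 29 31 30
f 30 31 32
f 30 32 20
f 31 17 33
f 31 33 32
f 32 33 34
f 32 34 20
f 33 17 35
f 33 35 34
f 34 35 36
f 34 36 20
f 35 17 37
f 35 37 36
f 36 37 38
f 36 38 20
f 37 17 39
f 37 39 38
f 38 39 40
f 38 40 20
f 39 17 41
f 39 41 40
f 40 41 42
f 40 42 20
f 41 17 18
f 41 18 42
f 42 18 19
f 42 19 20
f 44 43 47
f 44 47 45
f 45 47 48
f 45 48 46
f 47 43 49
f 47 49 48
f 48 49 50
f 48 50 46
f 49 43 51
f 49 51 50
f 50 51 52
f 50 52 46
f 51 43 53
f 51 53 52
f 52 53 54
f 52 54 46
f 53 43 55
f 53 55 54
f 54 55 56
f 54 56 46
f 55 43 57
f 55 57 56
f 56 57 58
f 56 58 46
f 57 43 59
f 57 59 58
f 58 59 60
f 58 60 46
f 59 43 61
f 59 61 60
f 60 61 62
f 60 62 46
f 61 43 63
f 61 63 62
f 62 63 64
f 62 64 46
f 63 43 65
f 63 65 64
f 64 65 66
f 64 66 46
f 65 43 67
f 65 67 66
f 66 67 68
f 66 68 46
f 67 43 44
f 67 44 68
f 68 44 45
f 68 45 46
f 70 72 69
f 73 70 69
f 69 72 71
f 71 73 69
f 70 76 72
f 74 70 73
f 74 76 70
f 72 76 71
f 75 73 71
f 71 76 75
f 75 74 73
f 76 74 75



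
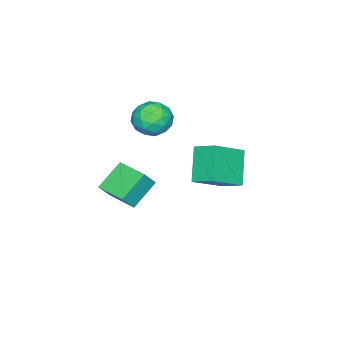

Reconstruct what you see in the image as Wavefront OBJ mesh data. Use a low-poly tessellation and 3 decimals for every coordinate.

v 2.095 -2.14 2.584
v 2.71 -2.335 3.45
v 2.504 -0.533 2.656
v 3.119 -0.728 3.522
v 3.421 -2.432 1.578
v 4.036 -2.627 2.444
v 3.83 -0.825 1.65
v 4.445 -1.02 2.516
v 0.628 1.822 2.195
v -0.549 1.191 3.615
v 0.69 2.953 2.747
v -0.488 2.322 4.168
v 2.228 1.218 3.252
v 1.05 0.587 4.673
v 2.289 2.349 3.805
v 1.112 1.718 5.225
v -1.092 -2.57 4.245
v -0.422 -3.133 3.607
v -2.438 -3.547 3.693
v -1.768 -4.11 3.055
v -1.702 -4.209 4.131
v -0.87 -3.606 4.473
v -1.99 -3.074 2.827
v -1.158 -2.471 3.169
v -0.977 -3.444 2.731
v -0.798 -4.146 3.537
v -2.062 -2.534 3.763
v -1.883 -3.236 4.569
v -0.639 -2.766 3.975
v -2.221 -3.914 3.325
v -2.182 -3.973 3.958
v -1.788 -4.303 3.583
v -0.902 -3.044 4.483
v -0.508 -3.374 4.108
v -1.26 -4.007 4.416
v -2.352 -3.306 3.192
v -1.958 -3.636 2.817
v -1.072 -2.377 3.717
v -0.678 -2.707 3.342
v -1.6 -2.673 2.884
v -0.571 -3.279 3.085
v -1.362 -3.854 2.76
v -1.493 -3.245 2.626
v -1.004 -2.89 2.827
v -0.466 -3.692 3.558
v -1.257 -4.266 3.233
v -1.218 -4.325 3.866
v -0.73 -3.97 4.067
v -0.792 -3.875 3.043
v -1.603 -2.414 4.067
v -2.394 -2.988 3.742
v -2.13 -2.71 3.233
v -1.642 -2.355 3.434
v -1.498 -2.826 4.54
v -2.289 -3.401 4.215
v -1.856 -3.79 4.473
v -1.367 -3.435 4.674
v -2.068 -2.805 4.257
v -2.815 -0.384 0.096
v -2.395 -0.232 -0.274
v -1.304 0.316 1.195
v -1.725 0.164 1.564
v -2.533 -0.015 -0.252
v -1.442 0.533 1.217
v -2.727 0.128 -0.161
v -1.637 0.677 1.308
v -2.939 0.17 -0.02
v -1.848 0.719 1.449
v -3.126 0.103 0.145
v -2.036 0.651 1.613
v -3.252 -0.061 0.299
v -2.161 0.487 1.768
v -3.291 -0.29 0.413
v -2.2 0.259 1.882
v -3.236 -0.536 0.465
v -2.145 0.012 1.934
v -3.098 -0.753 0.443
v -2.007 -0.205 1.912
v -2.903 -0.897 0.352
v -1.813 -0.348 1.821
v -2.692 -0.939 0.211
v -1.601 -0.39 1.68
v -2.504 -0.871 0.047
v -1.414 -0.323 1.515
v -2.379 -0.707 -0.108
v -1.288 -0.159 1.361
v -2.34 -0.479 -0.222
v -1.249 0.07 1.247
f 2 4 1
f 5 2 1
f 1 4 3
f 3 5 1
f 2 8 4
f 6 2 5
f 6 8 2
f 4 8 3
f 7 5 3
f 3 8 7
f 7 6 5
f 8 6 7
f 10 12 9
f 13 10 9
f 9 12 11
f 11 13 9
f 10 16 12
f 14 10 13
f 14 16 10
f 12 16 11
f 15 13 11
f 11 16 15
f 15 14 13
f 16 14 15
f 17 54 33
f 54 28 57
f 33 57 22
f 54 57 33
f 17 33 29
f 33 22 34
f 29 34 18
f 33 34 29
f 17 29 38
f 29 18 39
f 38 39 24
f 29 39 38
f 17 38 50
f 38 24 53
f 50 53 27
f 38 53 50
f 17 50 54
f 50 27 58
f 54 58 28
f 50 58 54
f 18 34 45
f 34 22 48
f 45 48 26
f 34 48 45
f 22 57 35
f 57 28 56
f 35 56 21
f 57 56 35
f 28 58 55
f 58 27 51
f 55 51 19
f 58 51 55
f 27 53 52
f 53 24 40
f 52 40 23
f 53 40 52
f 24 39 44
f 39 18 41
f 44 41 25
f 39 41 44
f 20 46 32
f 46 26 47
f 32 47 21
f 46 47 32
f 20 32 30
f 32 21 31
f 30 31 19
f 32 31 30
f 20 30 37
f 30 19 36
f 37 36 23
f 30 36 37
f 20 37 42
f 37 23 43
f 42 43 25
f 37 43 42
f 20 42 46
f 42 25 49
f 46 49 26
f 42 49 46
f 21 47 35
f 47 26 48
f 35 48 22
f 47 48 35
f 19 31 55
f 31 21 56
f 55 56 28
f 31 56 55
f 23 36 52
f 36 19 51
f 52 51 27
f 36 51 52
f 25 43 44
f 43 23 40
f 44 40 24
f 43 40 44
f 26 49 45
f 49 25 41
f 45 41 18
f 49 41 45
f 60 59 63
f 60 63 61
f 61 63 64
f 61 64 62
f 63 59 65
f 63 65 64
f 64 65 66
f 64 66 62
f 65 59 67
f 65 67 66
f 66 67 68
f 66 68 62
f 67 59 69
f 67 69 68
f 68 69 70
f 68 70 62
f 69 59 71
f 69 71 70
f 70 71 72
f 70 72 62
f 71 59 73
f 71 73 72
f 72 73 74
f 72 74 62
f 73 59 75
f 73 75 74
f 74 75 76
f 74 76 62
f 75 59 77
f 75 77 76
f 76 77 78
f 76 78 62
f 77 59 79
f 77 79 78
f 78 79 80
f 78 80 62
f 79 59 81
f 79 81 80
f 80 81 82
f 80 82 62
f 81 59 83
f 81 83 82
f 82 83 84
f 82 84 62
f 83 59 85
f 83 85 84
f 84 85 86
f 84 86 62
f 85 59 87
f 85 87 86
f 86 87 88
f 86 88 62
f 87 59 60
f 87 60 88
f 88 60 61
f 88 61 62



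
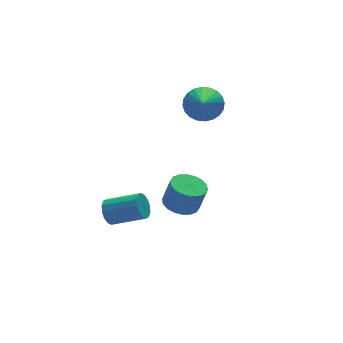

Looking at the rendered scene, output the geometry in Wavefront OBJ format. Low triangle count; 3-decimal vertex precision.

v -0.303 -2.814 -2.605
v 0.375 -2.603 -2.724
v 0.621 -2.775 -1.635
v -0.057 -2.986 -1.515
v 0.227 -2.329 -2.648
v 0.473 -2.501 -1.558
v -0.025 -2.151 -2.562
v 0.221 -2.323 -1.473
v -0.333 -2.104 -2.486
v -0.087 -2.277 -1.396
v -0.635 -2.198 -2.432
v -0.388 -2.371 -1.343
v -0.871 -2.414 -2.413
v -0.624 -2.587 -1.324
v -0.994 -2.709 -2.432
v -0.748 -2.882 -1.343
v -0.981 -3.025 -2.485
v -0.735 -3.197 -1.396
v -0.833 -3.299 -2.562
v -0.587 -3.471 -1.472
v -0.581 -3.477 -2.647
v -0.335 -3.649 -1.558
v -0.273 -3.523 -2.724
v -0.027 -3.696 -1.634
v 0.028 -3.429 -2.777
v 0.275 -3.602 -1.688
v 0.264 -3.213 -2.796
v 0.511 -3.386 -1.707
v 0.388 -2.918 -2.777
v 0.634 -3.091 -1.688
v -2.168 -0.528 -4.064
v -1.872 -0.52 -4.574
v -0.837 -1.365 -3.987
v -1.132 -1.372 -3.476
v -1.766 -0.281 -4.418
v -0.73 -1.126 -3.83
v -1.767 -0.107 -4.167
v -0.731 -0.952 -3.579
v -1.875 -0.046 -3.888
v -0.84 -0.891 -3.3
v -2.062 -0.114 -3.656
v -1.027 -0.959 -3.068
v -2.277 -0.293 -3.534
v -1.242 -1.138 -2.946
v -2.463 -0.535 -3.553
v -1.428 -1.38 -2.966
v -2.57 -0.774 -3.71
v -1.534 -1.619 -3.122
v -2.569 -0.948 -3.961
v -1.533 -1.793 -3.373
v -2.46 -1.009 -4.24
v -1.425 -1.854 -3.652
v -2.273 -0.941 -4.472
v -1.238 -1.786 -3.884
v -2.058 -0.762 -4.594
v -1.023 -1.607 -4.006
v 2.057 -0.221 0.491
v 2.769 -0.578 0.559
v 1.283 -1.539 1.669
v 2.781 -0.373 0.795
v 2.682 -0.146 0.985
v 2.487 0.07 1.099
v 2.228 0.242 1.12
v 1.942 0.343 1.046
v 1.673 0.359 0.887
v 1.464 0.286 0.668
v 1.344 0.136 0.422
v 1.333 -0.068 0.186
v 1.432 -0.296 -0.003
v 1.626 -0.512 -0.117
v 1.886 -0.684 -0.139
v 2.172 -0.785 -0.065
v 2.44 -0.8 0.094
v 2.65 -0.728 0.313
f 2 1 5
f 2 5 3
f 3 5 6
f 3 6 4
f 5 1 7
f 5 7 6
f 6 7 8
f 6 8 4
f 7 1 9
f 7 9 8
f 8 9 10
f 8 10 4
f 9 1 11
f 9 11 10
f 10 11 12
f 10 12 4
f 11 1 13
f 11 13 12
f 12 13 14
f 12 14 4
f 13 1 15
f 13 15 14
f 14 15 16
f 14 16 4
f 15 1 17
f 15 17 16
f 16 17 18
f 16 18 4
f 17 1 19
f 17 19 18
f 18 19 20
f 18 20 4
f 19 1 21
f 19 21 20
f 20 21 22
f 20 22 4
f 21 1 23
f 21 23 22
f 22 23 24
f 22 24 4
f 23 1 25
f 23 25 24
f 24 25 26
f 24 26 4
f 25 1 27
f 25 27 26
f 26 27 28
f 26 28 4
f 27 1 29
f 27 29 28
f 28 29 30
f 28 30 4
f 29 1 2
f 29 2 30
f 30 2 3
f 30 3 4
f 32 31 35
f 32 35 33
f 33 35 36
f 33 36 34
f 35 31 37
f 35 37 36
f 36 37 38
f 36 38 34
f 37 31 39
f 37 39 38
f 38 39 40
f 38 40 34
f 39 31 41
f 39 41 40
f 40 41 42
f 40 42 34
f 41 31 43
f 41 43 42
f 42 43 44
f 42 44 34
f 43 31 45
f 43 45 44
f 44 45 46
f 44 46 34
f 45 31 47
f 45 47 46
f 46 47 48
f 46 48 34
f 47 31 49
f 47 49 48
f 48 49 50
f 48 50 34
f 49 31 51
f 49 51 50
f 50 51 52
f 50 52 34
f 51 31 53
f 51 53 52
f 52 53 54
f 52 54 34
f 53 31 55
f 53 55 54
f 54 55 56
f 54 56 34
f 55 31 32
f 55 32 56
f 56 32 33
f 56 33 34
f 58 57 60
f 58 60 59
f 60 57 61
f 60 61 59
f 61 57 62
f 61 62 59
f 62 57 63
f 62 63 59
f 63 57 64
f 63 64 59
f 64 57 65
f 64 65 59
f 65 57 66
f 65 66 59
f 66 57 67
f 66 67 59
f 67 57 68
f 67 68 59
f 68 57 69
f 68 69 59
f 69 57 70
f 69 70 59
f 70 57 71
f 70 71 59
f 71 57 72
f 71 72 59
f 72 57 73
f 72 73 59
f 73 57 74
f 73 74 59
f 74 57 58
f 74 58 59



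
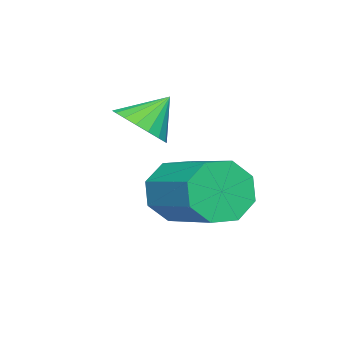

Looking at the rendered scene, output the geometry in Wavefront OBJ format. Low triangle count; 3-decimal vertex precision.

v 0.652 0.011 0.797
v 1.145 -0.015 0.021
v 2.082 1.484 0.567
v 1.588 1.509 1.343
v 0.561 0.374 -0.044
v 1.498 1.873 0.503
v 0.03 0.549 0.384
v 0.967 2.048 0.931
v -0.136 0.409 1.054
v 0.8 1.908 1.601
v 0.158 0.036 1.573
v 1.095 1.535 2.119
v 0.742 -0.353 1.637
v 1.679 1.146 2.184
v 1.273 -0.528 1.209
v 2.21 0.971 1.756
v 1.44 -0.388 0.539
v 2.376 1.111 1.086
v 0.615 -1.008 2.644
v 1.296 -0.749 2.948
v 0.045 -0.512 3.496
v 1.202 -0.487 2.733
v 0.992 -0.329 2.5
v 0.707 -0.305 2.296
v 0.404 -0.42 2.16
v 0.143 -0.652 2.12
v -0.025 -0.955 2.184
v -0.066 -1.268 2.339
v 0.028 -1.529 2.554
v 0.239 -1.688 2.787
v 0.524 -1.711 2.991
v 0.827 -1.596 3.127
v 1.088 -1.364 3.167
v 1.256 -1.062 3.103
f 2 1 5
f 2 5 3
f 3 5 6
f 3 6 4
f 5 1 7
f 5 7 6
f 6 7 8
f 6 8 4
f 7 1 9
f 7 9 8
f 8 9 10
f 8 10 4
f 9 1 11
f 9 11 10
f 10 11 12
f 10 12 4
f 11 1 13
f 11 13 12
f 12 13 14
f 12 14 4
f 13 1 15
f 13 15 14
f 14 15 16
f 14 16 4
f 15 1 17
f 15 17 16
f 16 17 18
f 16 18 4
f 17 1 2
f 17 2 18
f 18 2 3
f 18 3 4
f 20 19 22
f 20 22 21
f 22 19 23
f 22 23 21
f 23 19 24
f 23 24 21
f 24 19 25
f 24 25 21
f 25 19 26
f 25 26 21
f 26 19 27
f 26 27 21
f 27 19 28
f 27 28 21
f 28 19 29
f 28 29 21
f 29 19 30
f 29 30 21
f 30 19 31
f 30 31 21
f 31 19 32
f 31 32 21
f 32 19 33
f 32 33 21
f 33 19 34
f 33 34 21
f 34 19 20
f 34 20 21



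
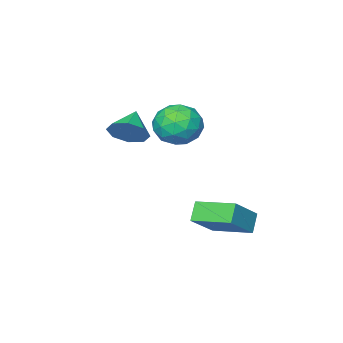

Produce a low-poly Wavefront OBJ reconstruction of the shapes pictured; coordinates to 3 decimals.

v 4.077 0.529 2.379
v 4.744 0.315 3.036
v 3.103 -0.169 3.141
v 4.401 0.95 3.179
v 3.869 1.337 2.853
v 3.459 1.251 2.25
v 3.411 0.742 1.722
v 3.753 0.108 1.579
v 4.286 -0.28 1.905
v 4.696 -0.194 2.509
v 0.634 2.007 -4.087
v 0.04 1.608 -3.265
v -0.073 3.849 -3.706
v -0.668 3.451 -2.884
v 2.148 2.329 -2.836
v 1.553 1.931 -2.014
v 1.44 4.172 -2.455
v 0.846 3.773 -1.633
v -1.414 -1.048 0.598
v -0.207 -0.843 0.857
v -1.053 -3.037 0.483
v 0.154 -2.832 0.742
v -0.714 -2.647 1.623
v -0.938 -1.418 1.694
v -0.322 -2.462 -0.354
v -0.546 -1.233 -0.283
v 0.468 -1.717 0.268
v 0.225 -1.832 1.49
v -1.485 -2.048 -0.15
v -1.728 -2.163 1.072
v -0.843 -0.771 0.737
v -0.417 -3.109 0.603
v -0.928 -3 1.121
v -0.218 -2.88 1.273
v -1.272 -1.109 1.23
v -0.563 -0.989 1.382
v -0.86 -2.049 1.832
v -0.697 -2.891 -0.042
v 0.012 -2.771 0.11
v -1.042 -1 0.067
v -0.332 -0.88 0.219
v -0.4 -1.831 -0.492
v 0.264 -1.164 0.543
v 0.476 -2.333 0.476
v 0.196 -2.116 -0.168
v 0.065 -1.393 -0.127
v 0.121 -1.232 1.262
v 0.334 -2.401 1.194
v -0.177 -2.292 1.712
v -0.308 -1.57 1.754
v 0.518 -1.745 0.916
v -1.594 -1.479 0.146
v -1.381 -2.648 0.078
v -0.952 -2.31 -0.414
v -1.083 -1.588 -0.372
v -1.736 -1.547 0.864
v -1.524 -2.716 0.797
v -1.325 -2.487 1.467
v -1.456 -1.764 1.508
v -1.778 -2.135 0.424
f 2 1 4
f 2 4 3
f 4 1 5
f 4 5 3
f 5 1 6
f 5 6 3
f 6 1 7
f 6 7 3
f 7 1 8
f 7 8 3
f 8 1 9
f 8 9 3
f 9 1 10
f 9 10 3
f 10 1 2
f 10 2 3
f 12 14 11
f 15 12 11
f 11 14 13
f 13 15 11
f 12 18 14
f 16 12 15
f 16 18 12
f 14 18 13
f 17 15 13
f 13 18 17
f 17 16 15
f 18 16 17
f 19 56 35
f 56 30 59
f 35 59 24
f 56 59 35
f 19 35 31
f 35 24 36
f 31 36 20
f 35 36 31
f 19 31 40
f 31 20 41
f 40 41 26
f 31 41 40
f 19 40 52
f 40 26 55
f 52 55 29
f 40 55 52
f 19 52 56
f 52 29 60
f 56 60 30
f 52 60 56
f 20 36 47
f 36 24 50
f 47 50 28
f 36 50 47
f 24 59 37
f 59 30 58
f 37 58 23
f 59 58 37
f 30 60 57
f 60 29 53
f 57 53 21
f 60 53 57
f 29 55 54
f 55 26 42
f 54 42 25
f 55 42 54
f 26 41 46
f 41 20 43
f 46 43 27
f 41 43 46
f 22 48 34
f 48 28 49
f 34 49 23
f 48 49 34
f 22 34 32
f 34 23 33
f 32 33 21
f 34 33 32
f 22 32 39
f 32 21 38
f 39 38 25
f 32 38 39
f 22 39 44
f 39 25 45
f 44 45 27
f 39 45 44
f 22 44 48
f 44 27 51
f 48 51 28
f 44 51 48
f 23 49 37
f 49 28 50
f 37 50 24
f 49 50 37
f 21 33 57
f 33 23 58
f 57 58 30
f 33 58 57
f 25 38 54
f 38 21 53
f 54 53 29
f 38 53 54
f 27 45 46
f 45 25 42
f 46 42 26
f 45 42 46
f 28 51 47
f 51 27 43
f 47 43 20
f 51 43 47



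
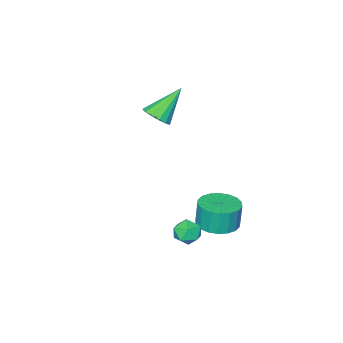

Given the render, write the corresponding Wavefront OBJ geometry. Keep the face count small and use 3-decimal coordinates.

v 1.347 2.133 -0.447
v 1.556 1.825 0.113
v 1.024 1.175 -0.853
v 1.233 0.867 -0.293
v 0.699 1.275 -0.273
v 0.898 1.867 -0.022
v 1.682 1.133 -0.718
v 1.881 1.725 -0.467
v 1.763 1.207 -0.054
v 1.156 1.295 0.221
v 1.424 1.705 -0.961
v 0.817 1.793 -0.686
v -2.322 -4.1 2.154
v -1.789 -4.21 2.641
v -3.538 -3.82 3.546
v -1.783 -3.839 2.572
v -1.921 -3.537 2.39
v -2.167 -3.387 2.145
v -2.454 -3.428 1.903
v -2.705 -3.649 1.728
v -2.854 -3.991 1.667
v -2.86 -4.362 1.736
v -2.722 -4.663 1.918
v -2.476 -4.814 2.163
v -2.19 -4.773 2.405
v -1.938 -4.552 2.58
v -0.985 0.951 -1.352
v -0.481 0.172 -1.295
v -0.591 0.189 -0.09
v -1.095 0.969 -0.148
v -0.194 0.469 -1.273
v -0.304 0.486 -0.068
v -0.063 0.862 -1.266
v -0.174 0.879 -0.062
v -0.115 1.272 -1.277
v -0.226 1.29 -0.072
v -0.339 1.619 -1.303
v -0.45 1.636 -0.098
v -0.691 1.834 -1.338
v -0.802 1.851 -0.133
v -1.101 1.874 -1.377
v -1.212 1.891 -0.172
v -1.489 1.731 -1.41
v -1.599 1.748 -0.205
v -1.776 1.434 -1.432
v -1.886 1.451 -0.227
v -1.906 1.041 -1.438
v -2.017 1.058 -0.234
v -1.854 0.63 -1.428
v -1.965 0.648 -0.223
v -1.63 0.284 -1.402
v -1.741 0.301 -0.197
v -1.278 0.069 -1.367
v -1.389 0.086 -0.162
v -0.868 0.029 -1.328
v -0.979 0.046 -0.123
f 1 12 6
f 1 6 2
f 1 2 8
f 1 8 11
f 1 11 12
f 2 6 10
f 6 12 5
f 12 11 3
f 11 8 7
f 8 2 9
f 4 10 5
f 4 5 3
f 4 3 7
f 4 7 9
f 4 9 10
f 5 10 6
f 3 5 12
f 7 3 11
f 9 7 8
f 10 9 2
f 14 13 16
f 14 16 15
f 16 13 17
f 16 17 15
f 17 13 18
f 17 18 15
f 18 13 19
f 18 19 15
f 19 13 20
f 19 20 15
f 20 13 21
f 20 21 15
f 21 13 22
f 21 22 15
f 22 13 23
f 22 23 15
f 23 13 24
f 23 24 15
f 24 13 25
f 24 25 15
f 25 13 26
f 25 26 15
f 26 13 14
f 26 14 15
f 28 27 31
f 28 31 29
f 29 31 32
f 29 32 30
f 31 27 33
f 31 33 32
f 32 33 34
f 32 34 30
f 33 27 35
f 33 35 34
f 34 35 36
f 34 36 30
f 35 27 37
f 35 37 36
f 36 37 38
f 36 38 30
f 37 27 39
f 37 39 38
f 38 39 40
f 38 40 30
f 39 27 41
f 39 41 40
f 40 41 42
f 40 42 30
f 41 27 43
f 41 43 42
f 42 43 44
f 42 44 30
f 43 27 45
f 43 45 44
f 44 45 46
f 44 46 30
f 45 27 47
f 45 47 46
f 46 47 48
f 46 48 30
f 47 27 49
f 47 49 48
f 48 49 50
f 48 50 30
f 49 27 51
f 49 51 50
f 50 51 52
f 50 52 30
f 51 27 53
f 51 53 52
f 52 53 54
f 52 54 30
f 53 27 55
f 53 55 54
f 54 55 56
f 54 56 30
f 55 27 28
f 55 28 56
f 56 28 29
f 56 29 30



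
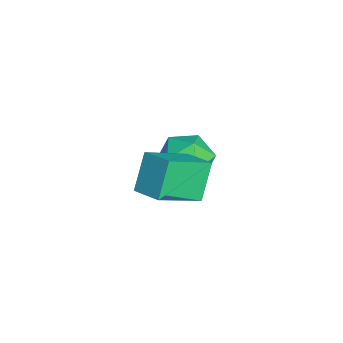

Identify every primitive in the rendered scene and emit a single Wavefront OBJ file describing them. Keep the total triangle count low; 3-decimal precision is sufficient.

v -2.436 -0.713 0.176
v -1.689 -0.372 0.929
v -1.991 -2.428 0.511
v -1.244 -2.087 1.264
v -2.334 -1.968 1.466
v -2.609 -0.908 1.259
v -1.071 -1.892 0.181
v -1.346 -0.832 -0.026
v -0.846 -1.101 0.933
v -1.626 -1.148 1.727
v -2.054 -1.652 -0.287
v -2.834 -1.699 0.507
v 0.253 -1.509 2.87
v 1.1 -2.967 3.829
v 1.152 -0.779 3.186
v 1.998 -2.238 4.146
v 1.022 -1.902 1.594
v 1.868 -3.361 2.554
v 1.92 -1.173 1.911
v 2.767 -2.631 2.87
f 1 12 6
f 1 6 2
f 1 2 8
f 1 8 11
f 1 11 12
f 2 6 10
f 6 12 5
f 12 11 3
f 11 8 7
f 8 2 9
f 4 10 5
f 4 5 3
f 4 3 7
f 4 7 9
f 4 9 10
f 5 10 6
f 3 5 12
f 7 3 11
f 9 7 8
f 10 9 2
f 14 16 13
f 17 14 13
f 13 16 15
f 15 17 13
f 14 20 16
f 18 14 17
f 18 20 14
f 16 20 15
f 19 17 15
f 15 20 19
f 19 18 17
f 20 18 19



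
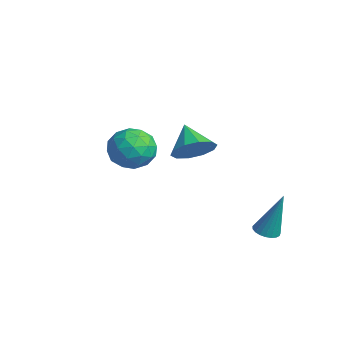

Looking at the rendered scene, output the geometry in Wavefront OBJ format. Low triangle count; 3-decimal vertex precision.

v 2.159 0.956 -2.986
v 2.464 0.562 -2.945
v 2.501 1.404 -1.214
v 2.594 0.711 -3.008
v 2.65 0.902 -3.067
v 2.62 1.103 -3.112
v 2.511 1.278 -3.136
v 2.341 1.398 -3.133
v 2.139 1.441 -3.105
v 1.941 1.4 -3.057
v 1.781 1.283 -2.996
v 1.686 1.109 -2.934
v 1.673 0.908 -2.88
v 1.744 0.716 -2.846
v 1.887 0.565 -2.835
v 2.076 0.482 -2.851
v 2.281 0.481 -2.89
v 0.561 -2.683 1.413
v 1.287 -2.91 1.882
v 0.613 -3.95 0.718
v 1.339 -4.177 1.187
v 0.546 -4.118 1.593
v 0.513 -3.335 2.023
v 1.387 -3.525 0.577
v 1.354 -2.742 1.007
v 1.798 -3.431 1.365
v 1.278 -3.797 1.993
v 0.622 -3.063 0.607
v 0.102 -3.429 1.235
v 0.919 -2.685 1.709
v 0.981 -4.175 0.891
v 0.514 -4.14 1.13
v 0.941 -4.273 1.406
v 0.464 -2.935 1.792
v 0.891 -3.068 2.067
v 0.456 -3.778 1.897
v 1.009 -3.792 0.533
v 1.436 -3.925 0.808
v 0.959 -2.587 1.194
v 1.386 -2.72 1.47
v 1.444 -3.082 0.703
v 1.646 -3.125 1.68
v 1.677 -3.869 1.272
v 1.705 -3.486 0.913
v 1.686 -3.026 1.166
v 1.341 -3.34 2.05
v 1.372 -4.085 1.641
v 0.905 -4.05 1.88
v 0.886 -3.59 2.132
v 1.641 -3.646 1.746
v 0.528 -2.775 0.959
v 0.559 -3.52 0.55
v 1.014 -3.27 0.468
v 0.995 -2.81 0.72
v 0.223 -2.991 1.328
v 0.254 -3.735 0.92
v 0.214 -3.834 1.434
v 0.195 -3.374 1.687
v 0.259 -3.214 0.854
v -1.797 -0.003 -0.802
v -1.262 -0.04 -0.129
v -2.803 0.063 0.002
v -1.33 0.472 -0.257
v -1.577 0.802 -0.593
v -1.907 0.825 -1.008
v -2.196 0.531 -1.345
v -2.331 0.034 -1.475
v -2.263 -0.477 -1.347
v -2.016 -0.808 -1.011
v -1.686 -0.83 -0.596
v -1.398 -0.537 -0.259
f 2 1 4
f 2 4 3
f 4 1 5
f 4 5 3
f 5 1 6
f 5 6 3
f 6 1 7
f 6 7 3
f 7 1 8
f 7 8 3
f 8 1 9
f 8 9 3
f 9 1 10
f 9 10 3
f 10 1 11
f 10 11 3
f 11 1 12
f 11 12 3
f 12 1 13
f 12 13 3
f 13 1 14
f 13 14 3
f 14 1 15
f 14 15 3
f 15 1 16
f 15 16 3
f 16 1 17
f 16 17 3
f 17 1 2
f 17 2 3
f 18 55 34
f 55 29 58
f 34 58 23
f 55 58 34
f 18 34 30
f 34 23 35
f 30 35 19
f 34 35 30
f 18 30 39
f 30 19 40
f 39 40 25
f 30 40 39
f 18 39 51
f 39 25 54
f 51 54 28
f 39 54 51
f 18 51 55
f 51 28 59
f 55 59 29
f 51 59 55
f 19 35 46
f 35 23 49
f 46 49 27
f 35 49 46
f 23 58 36
f 58 29 57
f 36 57 22
f 58 57 36
f 29 59 56
f 59 28 52
f 56 52 20
f 59 52 56
f 28 54 53
f 54 25 41
f 53 41 24
f 54 41 53
f 25 40 45
f 40 19 42
f 45 42 26
f 40 42 45
f 21 47 33
f 47 27 48
f 33 48 22
f 47 48 33
f 21 33 31
f 33 22 32
f 31 32 20
f 33 32 31
f 21 31 38
f 31 20 37
f 38 37 24
f 31 37 38
f 21 38 43
f 38 24 44
f 43 44 26
f 38 44 43
f 21 43 47
f 43 26 50
f 47 50 27
f 43 50 47
f 22 48 36
f 48 27 49
f 36 49 23
f 48 49 36
f 20 32 56
f 32 22 57
f 56 57 29
f 32 57 56
f 24 37 53
f 37 20 52
f 53 52 28
f 37 52 53
f 26 44 45
f 44 24 41
f 45 41 25
f 44 41 45
f 27 50 46
f 50 26 42
f 46 42 19
f 50 42 46
f 61 60 63
f 61 63 62
f 63 60 64
f 63 64 62
f 64 60 65
f 64 65 62
f 65 60 66
f 65 66 62
f 66 60 67
f 66 67 62
f 67 60 68
f 67 68 62
f 68 60 69
f 68 69 62
f 69 60 70
f 69 70 62
f 70 60 71
f 70 71 62
f 71 60 61
f 71 61 62



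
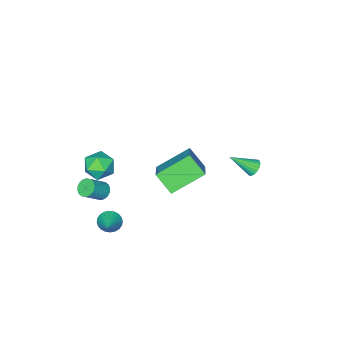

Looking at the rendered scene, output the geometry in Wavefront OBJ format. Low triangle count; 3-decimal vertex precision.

v 2.463 -3.622 -2.455
v 2.867 -3.514 -2.885
v 3.882 -3.61 -1.955
v 3.477 -3.718 -1.525
v 2.808 -3.269 -2.796
v 3.823 -3.365 -1.866
v 2.681 -3.094 -2.639
v 3.696 -3.19 -1.709
v 2.511 -3.024 -2.446
v 3.526 -3.12 -1.516
v 2.331 -3.072 -2.254
v 3.346 -3.168 -1.324
v 2.177 -3.229 -2.103
v 3.192 -3.325 -1.173
v 2.08 -3.464 -2.021
v 3.095 -3.56 -1.091
v 2.058 -3.73 -2.025
v 3.073 -3.826 -1.095
v 2.117 -3.975 -2.114
v 3.132 -4.071 -1.184
v 2.244 -4.15 -2.271
v 3.259 -4.246 -1.341
v 2.414 -4.22 -2.464
v 3.429 -4.316 -1.534
v 2.594 -4.172 -2.656
v 3.609 -4.268 -1.726
v 2.748 -4.015 -2.807
v 3.763 -4.111 -1.877
v 2.845 -3.78 -2.889
v 3.86 -3.876 -1.959
v -3.932 1.816 -0.56
v -3.502 1.906 -0.923
v -2.888 0.944 0.46
v -3.487 2.105 -0.768
v -3.56 2.248 -0.571
v -3.707 2.305 -0.372
v -3.898 2.265 -0.211
v -4.096 2.136 -0.118
v -4.261 1.944 -0.113
v -4.362 1.727 -0.197
v -4.377 1.527 -0.352
v -4.303 1.384 -0.549
v -4.157 1.327 -0.748
v -3.965 1.367 -0.91
v -3.767 1.496 -1.002
v -3.602 1.688 -1.007
v 2.152 1.847 1.987
v 2.317 0.83 2.965
v 0.423 2.539 2.999
v 0.587 1.522 3.976
v 3.393 3.198 3.184
v 3.557 2.181 4.161
v 1.663 3.89 4.195
v 1.828 2.873 5.173
v 3.383 -1.857 -3.296
v 3.904 -1.98 -3.763
v 4.357 -0.883 -2.464
v 3.78 -1.759 -3.876
v 3.596 -1.554 -3.901
v 3.38 -1.394 -3.835
v 3.164 -1.305 -3.686
v 2.981 -1.301 -3.477
v 2.859 -1.38 -3.242
v 2.818 -1.533 -3.014
v 2.862 -1.735 -2.83
v 2.985 -1.955 -2.716
v 3.169 -2.161 -2.691
v 3.386 -2.32 -2.758
v 3.602 -2.409 -2.907
v 3.784 -2.414 -3.115
v 3.906 -2.334 -3.351
v 3.948 -2.182 -3.578
v 2.14 -2.893 0.764
v 3.044 -2.552 0.557
v 2.456 -4.228 -0.057
v 3.36 -3.887 -0.264
v 3.129 -4.145 0.662
v 2.934 -3.32 1.169
v 2.566 -3.46 -0.669
v 2.371 -2.635 -0.162
v 3.307 -2.902 -0.329
v 3.656 -3.326 0.494
v 1.844 -3.454 0.006
v 2.193 -3.878 0.829
f 2 1 5
f 2 5 3
f 3 5 6
f 3 6 4
f 5 1 7
f 5 7 6
f 6 7 8
f 6 8 4
f 7 1 9
f 7 9 8
f 8 9 10
f 8 10 4
f 9 1 11
f 9 11 10
f 10 11 12
f 10 12 4
f 11 1 13
f 11 13 12
f 12 13 14
f 12 14 4
f 13 1 15
f 13 15 14
f 14 15 16
f 14 16 4
f 15 1 17
f 15 17 16
f 16 17 18
f 16 18 4
f 17 1 19
f 17 19 18
f 18 19 20
f 18 20 4
f 19 1 21
f 19 21 20
f 20 21 22
f 20 22 4
f 21 1 23
f 21 23 22
f 22 23 24
f 22 24 4
f 23 1 25
f 23 25 24
f 24 25 26
f 24 26 4
f 25 1 27
f 25 27 26
f 26 27 28
f 26 28 4
f 27 1 29
f 27 29 28
f 28 29 30
f 28 30 4
f 29 1 2
f 29 2 30
f 30 2 3
f 30 3 4
f 32 31 34
f 32 34 33
f 34 31 35
f 34 35 33
f 35 31 36
f 35 36 33
f 36 31 37
f 36 37 33
f 37 31 38
f 37 38 33
f 38 31 39
f 38 39 33
f 39 31 40
f 39 40 33
f 40 31 41
f 40 41 33
f 41 31 42
f 41 42 33
f 42 31 43
f 42 43 33
f 43 31 44
f 43 44 33
f 44 31 45
f 44 45 33
f 45 31 46
f 45 46 33
f 46 31 32
f 46 32 33
f 48 50 47
f 51 48 47
f 47 50 49
f 49 51 47
f 48 54 50
f 52 48 51
f 52 54 48
f 50 54 49
f 53 51 49
f 49 54 53
f 53 52 51
f 54 52 53
f 56 55 58
f 56 58 57
f 58 55 59
f 58 59 57
f 59 55 60
f 59 60 57
f 60 55 61
f 60 61 57
f 61 55 62
f 61 62 57
f 62 55 63
f 62 63 57
f 63 55 64
f 63 64 57
f 64 55 65
f 64 65 57
f 65 55 66
f 65 66 57
f 66 55 67
f 66 67 57
f 67 55 68
f 67 68 57
f 68 55 69
f 68 69 57
f 69 55 70
f 69 70 57
f 70 55 71
f 70 71 57
f 71 55 72
f 71 72 57
f 72 55 56
f 72 56 57
f 73 84 78
f 73 78 74
f 73 74 80
f 73 80 83
f 73 83 84
f 74 78 82
f 78 84 77
f 84 83 75
f 83 80 79
f 80 74 81
f 76 82 77
f 76 77 75
f 76 75 79
f 76 79 81
f 76 81 82
f 77 82 78
f 75 77 84
f 79 75 83
f 81 79 80
f 82 81 74

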